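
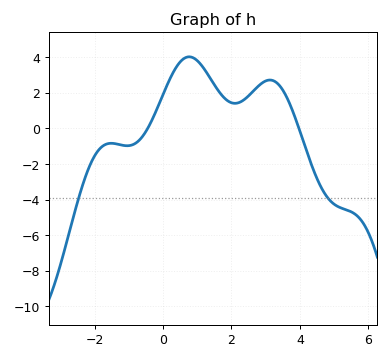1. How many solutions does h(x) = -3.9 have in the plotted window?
2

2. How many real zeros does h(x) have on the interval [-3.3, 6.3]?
2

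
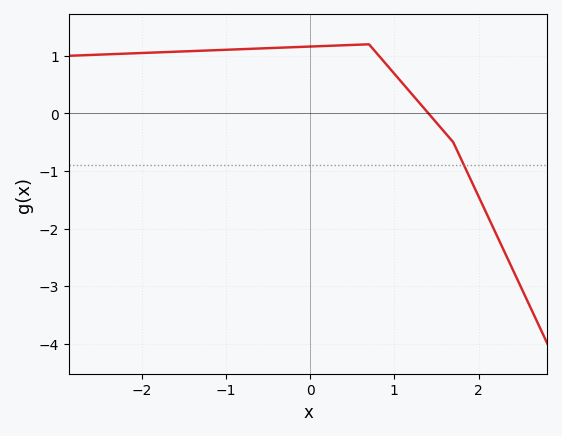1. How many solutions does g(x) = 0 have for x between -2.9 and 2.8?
1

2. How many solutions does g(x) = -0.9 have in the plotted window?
1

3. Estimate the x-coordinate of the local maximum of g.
0.7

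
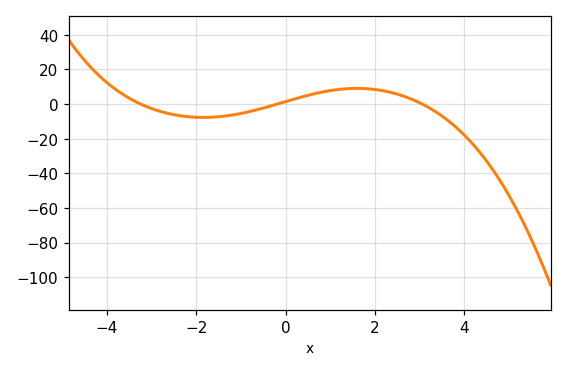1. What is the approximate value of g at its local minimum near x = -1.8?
-7.82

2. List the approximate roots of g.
-3.26, -0.174, 3.05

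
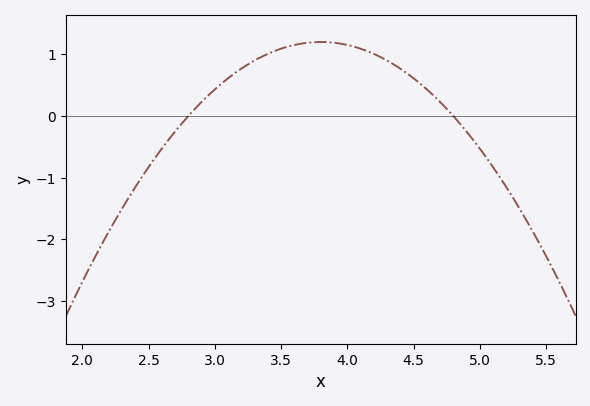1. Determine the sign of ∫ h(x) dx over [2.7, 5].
positive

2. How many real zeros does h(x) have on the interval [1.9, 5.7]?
2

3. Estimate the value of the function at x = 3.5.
1.1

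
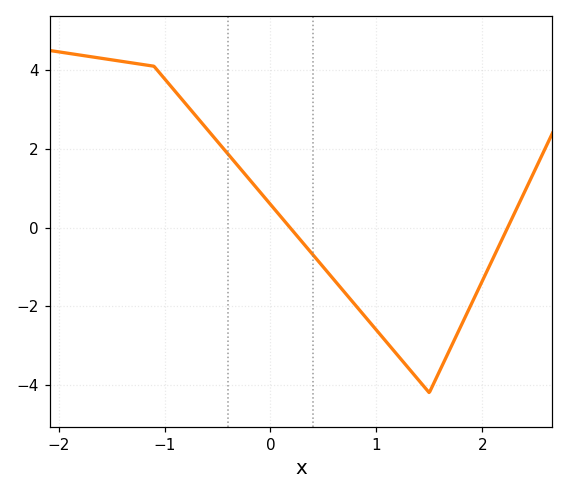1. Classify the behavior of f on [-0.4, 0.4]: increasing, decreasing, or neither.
decreasing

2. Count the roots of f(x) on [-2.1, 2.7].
2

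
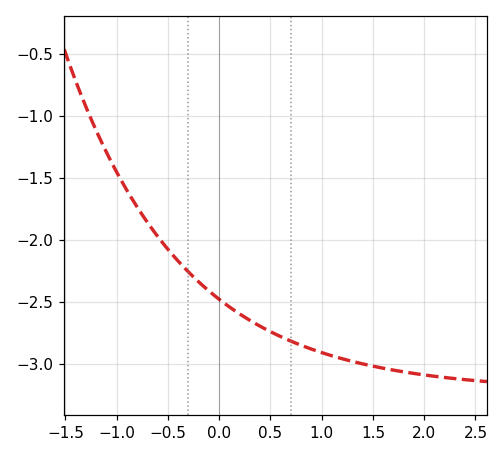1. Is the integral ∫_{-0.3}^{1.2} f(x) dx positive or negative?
negative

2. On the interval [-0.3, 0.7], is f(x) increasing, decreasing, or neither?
decreasing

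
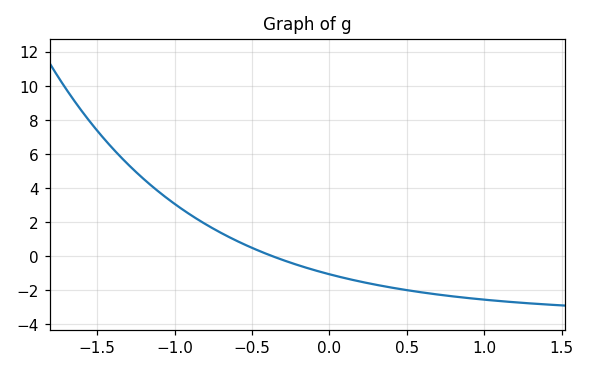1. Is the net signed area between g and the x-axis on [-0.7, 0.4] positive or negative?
negative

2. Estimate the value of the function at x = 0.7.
-2.25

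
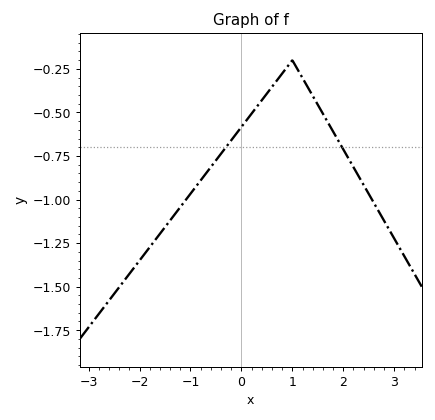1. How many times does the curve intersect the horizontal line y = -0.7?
2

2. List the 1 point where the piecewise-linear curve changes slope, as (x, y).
(1, -0.2)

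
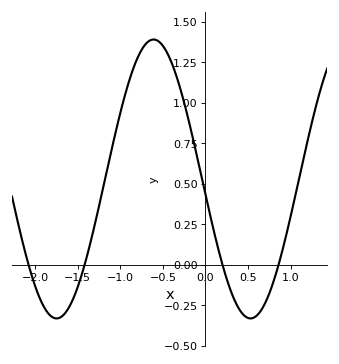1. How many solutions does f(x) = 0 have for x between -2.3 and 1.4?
4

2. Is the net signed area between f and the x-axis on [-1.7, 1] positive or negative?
positive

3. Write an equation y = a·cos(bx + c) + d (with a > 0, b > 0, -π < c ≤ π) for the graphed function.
y = 0.86cos(2.8x + 1.7) + 0.53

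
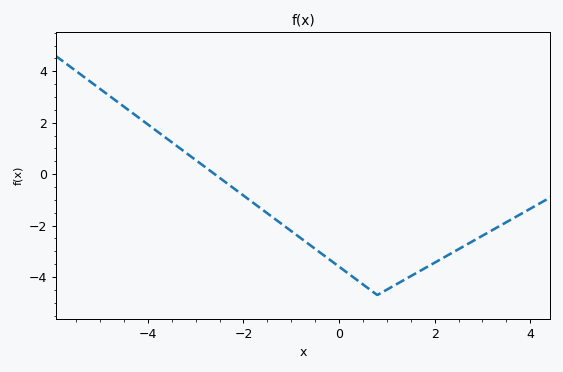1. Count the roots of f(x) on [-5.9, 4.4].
1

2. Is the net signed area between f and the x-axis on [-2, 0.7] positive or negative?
negative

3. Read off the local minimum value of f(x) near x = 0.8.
-4.6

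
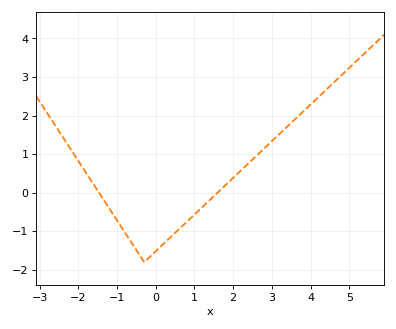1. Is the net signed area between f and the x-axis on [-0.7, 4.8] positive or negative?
positive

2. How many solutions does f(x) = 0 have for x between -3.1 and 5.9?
2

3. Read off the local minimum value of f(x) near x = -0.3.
-1.8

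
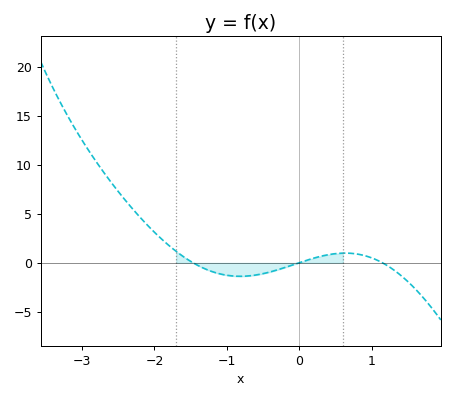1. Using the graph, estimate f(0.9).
0.5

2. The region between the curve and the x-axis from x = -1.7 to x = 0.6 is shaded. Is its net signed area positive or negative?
negative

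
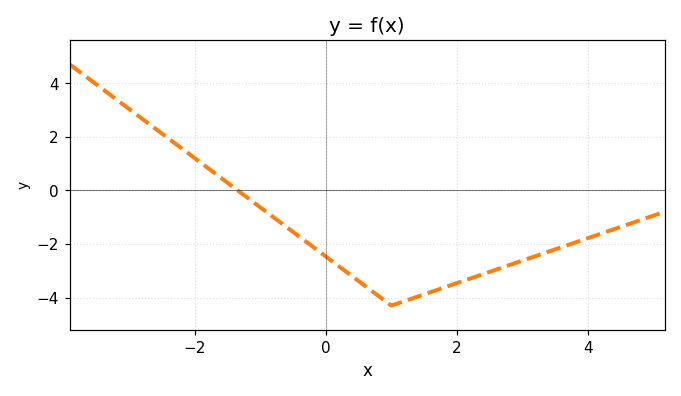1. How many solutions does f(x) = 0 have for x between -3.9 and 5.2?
1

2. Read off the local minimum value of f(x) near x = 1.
-4.2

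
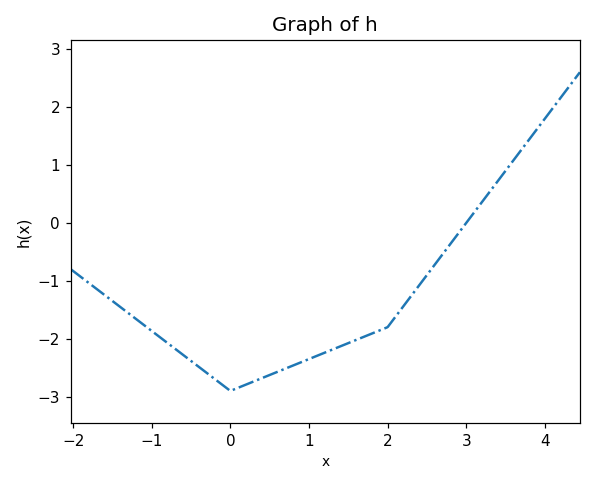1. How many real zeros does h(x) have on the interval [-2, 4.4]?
1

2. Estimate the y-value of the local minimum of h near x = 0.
-2.9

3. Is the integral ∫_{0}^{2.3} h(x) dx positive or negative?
negative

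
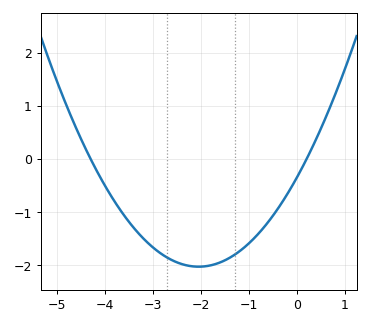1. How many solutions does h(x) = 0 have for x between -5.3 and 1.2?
2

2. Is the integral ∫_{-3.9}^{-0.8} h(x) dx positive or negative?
negative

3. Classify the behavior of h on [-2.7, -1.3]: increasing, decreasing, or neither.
neither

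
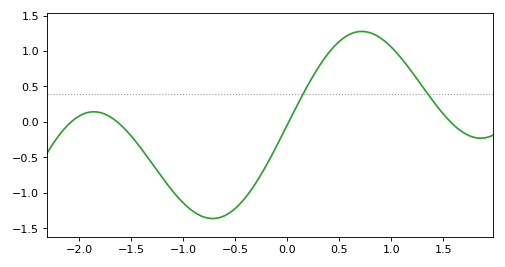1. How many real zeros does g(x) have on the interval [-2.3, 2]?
4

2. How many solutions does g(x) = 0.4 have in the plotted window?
2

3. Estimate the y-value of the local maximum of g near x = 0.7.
1.3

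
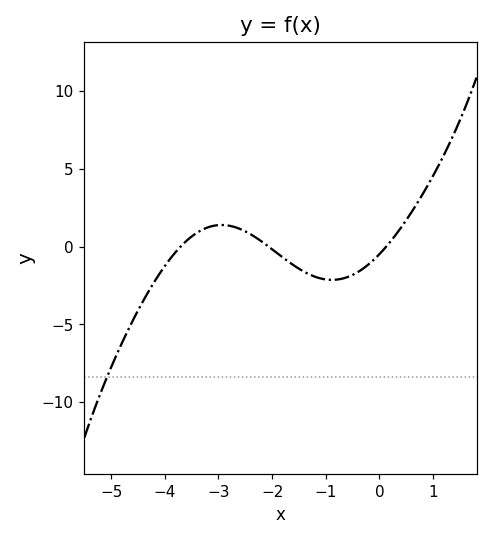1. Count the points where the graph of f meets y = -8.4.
1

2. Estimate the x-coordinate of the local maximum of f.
-2.9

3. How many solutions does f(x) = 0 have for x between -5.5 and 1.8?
3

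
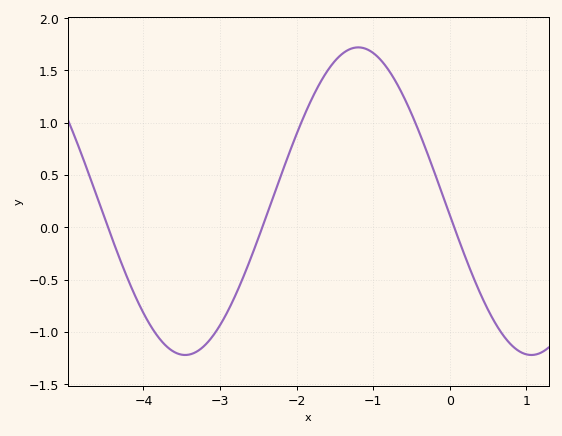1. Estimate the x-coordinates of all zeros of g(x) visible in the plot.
-4.46, -2.45, 0.058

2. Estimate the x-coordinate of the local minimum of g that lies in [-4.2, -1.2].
-3.46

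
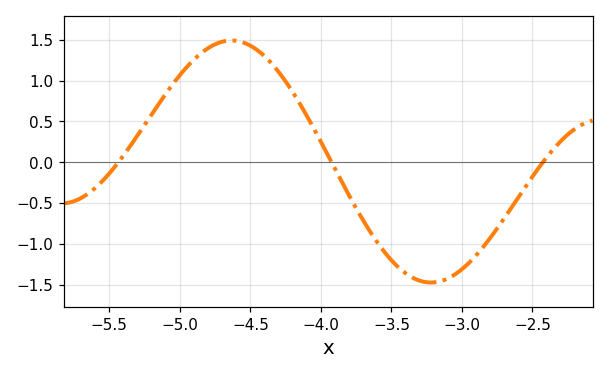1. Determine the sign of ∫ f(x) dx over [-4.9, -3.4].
positive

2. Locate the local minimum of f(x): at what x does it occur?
-3.22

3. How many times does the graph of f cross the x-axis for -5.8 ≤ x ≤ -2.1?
3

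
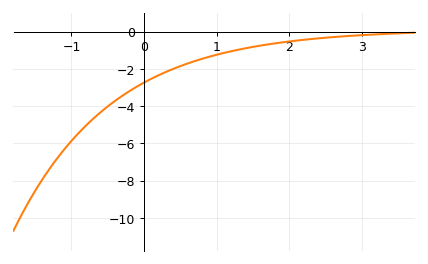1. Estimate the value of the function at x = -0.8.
-5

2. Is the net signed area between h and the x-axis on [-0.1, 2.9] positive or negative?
negative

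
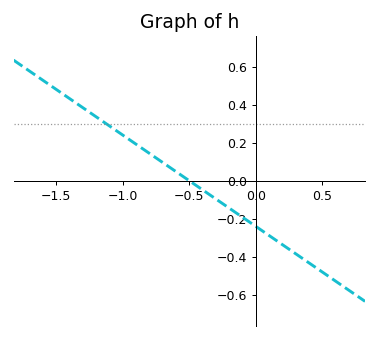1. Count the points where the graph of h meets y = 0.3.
1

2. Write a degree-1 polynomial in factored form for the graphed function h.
y = -0.48(x + 0.5)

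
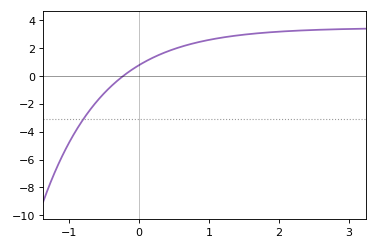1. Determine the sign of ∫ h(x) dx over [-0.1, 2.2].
positive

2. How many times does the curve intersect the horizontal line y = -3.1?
1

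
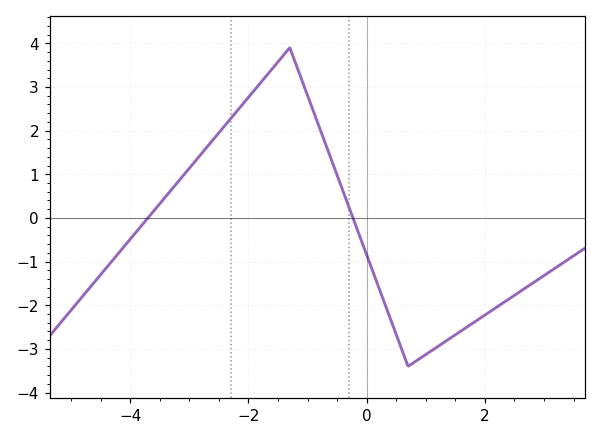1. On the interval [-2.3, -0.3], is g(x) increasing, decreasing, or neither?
neither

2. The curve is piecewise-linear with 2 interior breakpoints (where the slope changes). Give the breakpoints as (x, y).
(-1.3, 3.9); (0.7, -3.4)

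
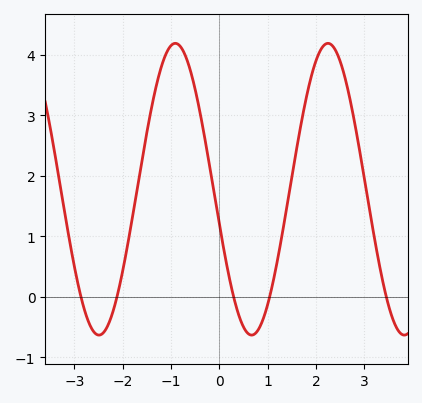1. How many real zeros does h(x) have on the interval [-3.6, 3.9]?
5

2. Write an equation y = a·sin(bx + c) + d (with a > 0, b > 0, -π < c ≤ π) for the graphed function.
y = 2.41sin(2x - 2.9) + 1.78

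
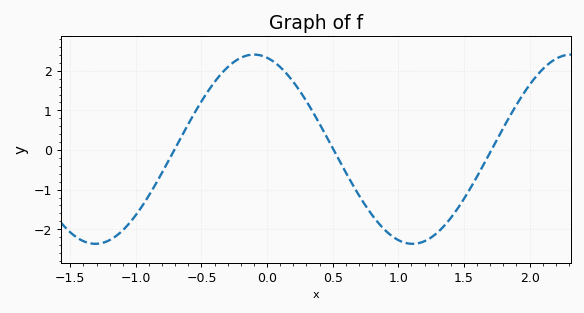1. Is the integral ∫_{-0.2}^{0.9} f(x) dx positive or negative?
positive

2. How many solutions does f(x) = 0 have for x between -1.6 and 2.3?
3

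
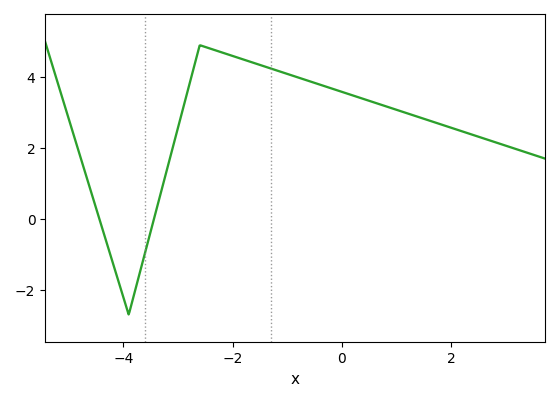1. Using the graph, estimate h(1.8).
2.6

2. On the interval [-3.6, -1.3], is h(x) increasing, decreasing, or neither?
neither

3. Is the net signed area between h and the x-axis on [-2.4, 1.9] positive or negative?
positive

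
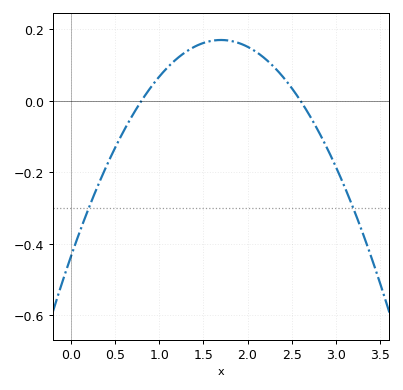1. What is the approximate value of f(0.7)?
-0.04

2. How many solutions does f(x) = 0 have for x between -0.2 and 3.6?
2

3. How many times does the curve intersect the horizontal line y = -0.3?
2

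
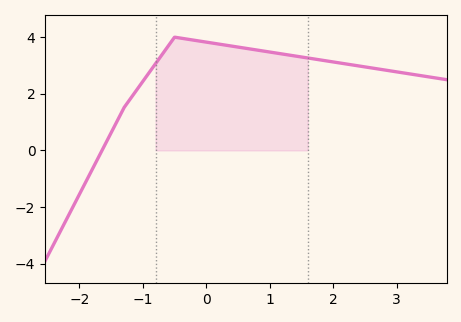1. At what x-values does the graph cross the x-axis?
-1.64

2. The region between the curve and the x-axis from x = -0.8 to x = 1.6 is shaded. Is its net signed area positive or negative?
positive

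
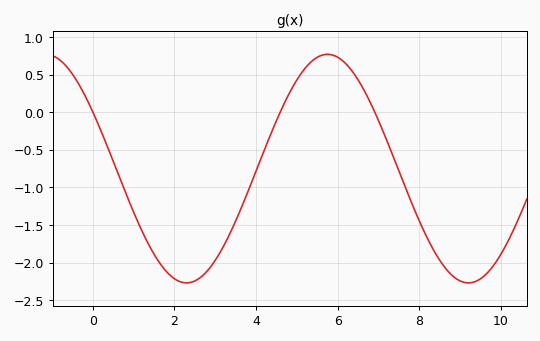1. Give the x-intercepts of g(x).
0.004, 4.59, 6.91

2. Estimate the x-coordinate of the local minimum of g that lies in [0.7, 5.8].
2.3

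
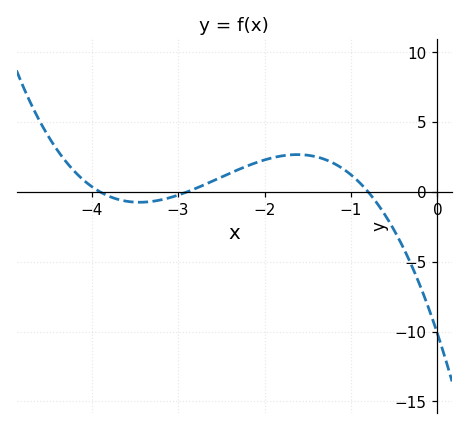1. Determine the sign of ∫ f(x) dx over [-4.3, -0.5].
positive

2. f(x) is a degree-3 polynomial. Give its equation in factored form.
y = -1.12(x + 3.9)(x + 2.9)(x + 0.8)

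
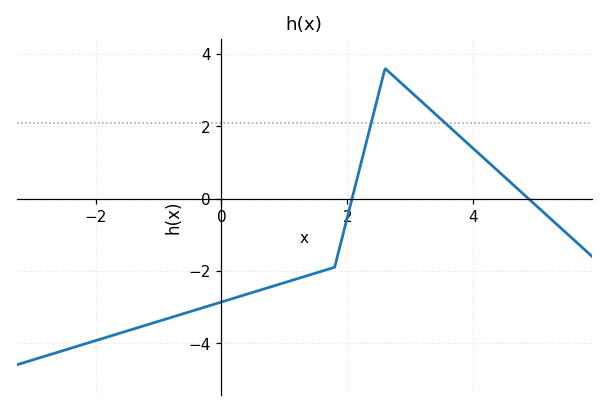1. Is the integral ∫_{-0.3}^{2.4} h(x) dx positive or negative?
negative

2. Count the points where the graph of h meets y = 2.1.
2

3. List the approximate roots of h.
2, 4.8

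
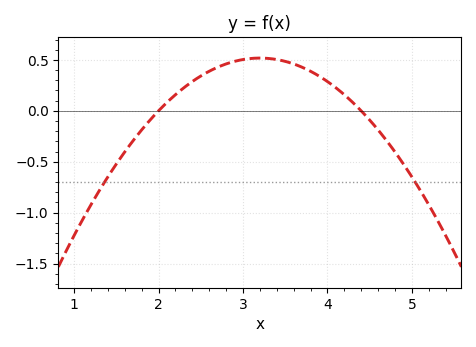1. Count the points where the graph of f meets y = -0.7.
2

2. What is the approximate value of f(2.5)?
0.35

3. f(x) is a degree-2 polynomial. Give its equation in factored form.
y = -0.36(x - 2)(x - 4.4)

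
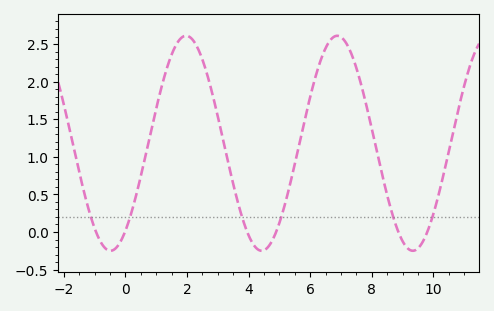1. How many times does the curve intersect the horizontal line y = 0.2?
6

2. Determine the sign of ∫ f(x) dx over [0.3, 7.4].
positive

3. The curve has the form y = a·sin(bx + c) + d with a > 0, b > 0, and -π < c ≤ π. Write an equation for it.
y = 1.43sin(1.3x - 0.95) + 1.18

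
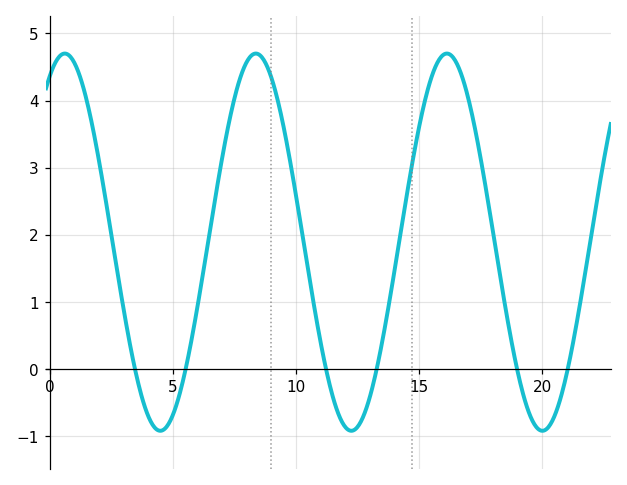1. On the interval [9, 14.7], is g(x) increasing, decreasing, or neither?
neither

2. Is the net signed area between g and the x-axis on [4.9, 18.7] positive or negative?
positive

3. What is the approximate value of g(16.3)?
4.7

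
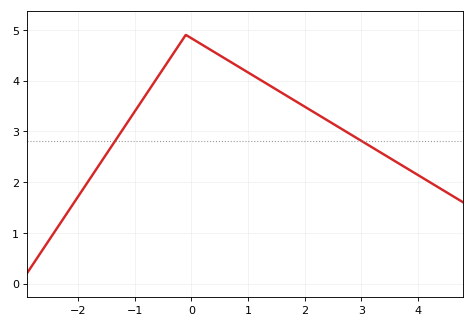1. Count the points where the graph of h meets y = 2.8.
2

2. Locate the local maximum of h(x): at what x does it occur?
-0.098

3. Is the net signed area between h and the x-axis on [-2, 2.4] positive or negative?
positive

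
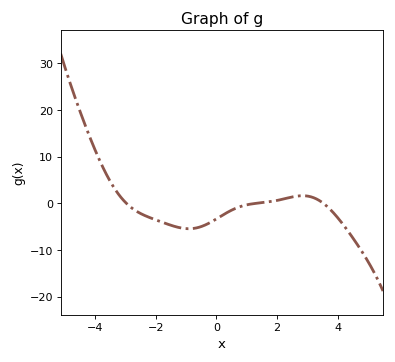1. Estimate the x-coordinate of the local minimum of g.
-1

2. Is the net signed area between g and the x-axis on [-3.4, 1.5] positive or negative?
negative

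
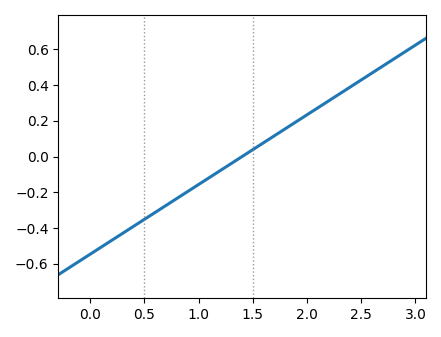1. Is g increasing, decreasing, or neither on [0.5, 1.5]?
increasing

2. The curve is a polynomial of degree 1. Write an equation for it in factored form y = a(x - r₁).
y = 0.39(x - 1.4)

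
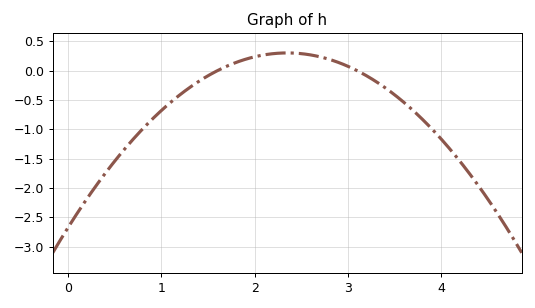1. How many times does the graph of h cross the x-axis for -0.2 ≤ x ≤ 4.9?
2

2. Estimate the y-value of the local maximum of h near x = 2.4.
0.3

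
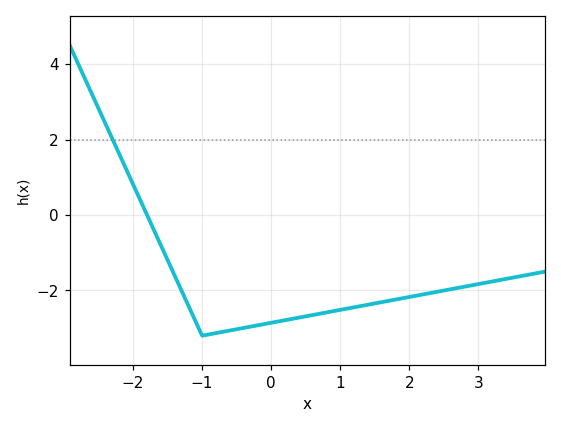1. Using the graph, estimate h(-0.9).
-3.2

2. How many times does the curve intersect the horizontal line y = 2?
1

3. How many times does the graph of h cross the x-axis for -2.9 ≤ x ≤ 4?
1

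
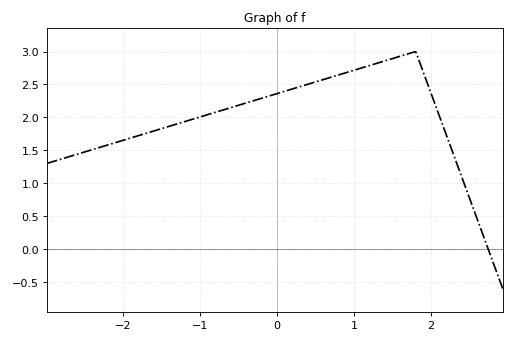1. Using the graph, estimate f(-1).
2.01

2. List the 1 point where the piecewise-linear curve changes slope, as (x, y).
(1.8, 3)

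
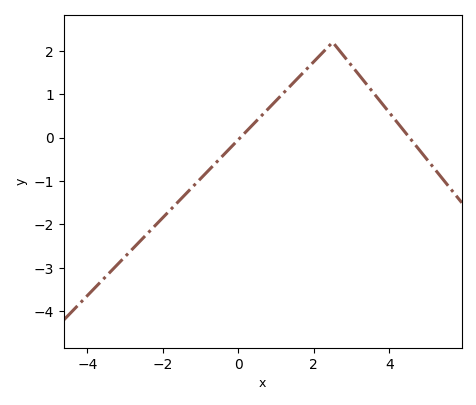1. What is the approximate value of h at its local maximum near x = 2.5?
2.2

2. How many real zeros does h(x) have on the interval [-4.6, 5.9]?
2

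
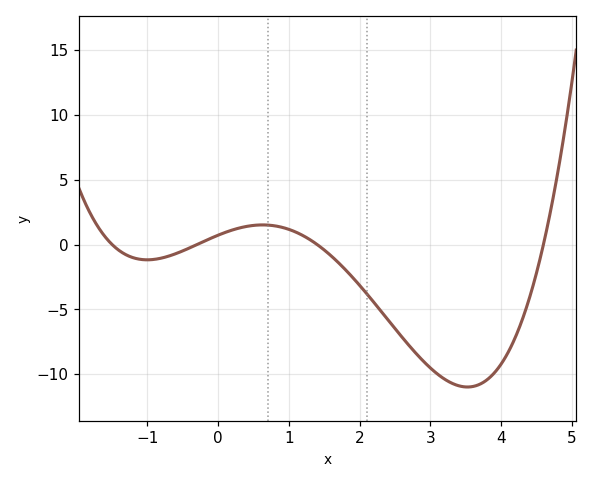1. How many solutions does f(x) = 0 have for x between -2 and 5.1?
4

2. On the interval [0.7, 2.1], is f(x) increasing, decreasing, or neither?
decreasing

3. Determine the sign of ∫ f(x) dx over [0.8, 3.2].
negative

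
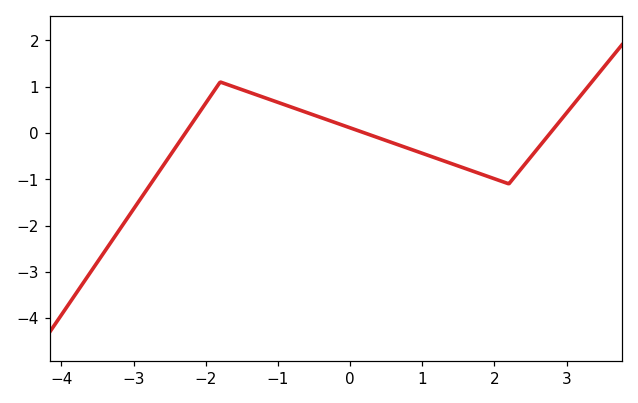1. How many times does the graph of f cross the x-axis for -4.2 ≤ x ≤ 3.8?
3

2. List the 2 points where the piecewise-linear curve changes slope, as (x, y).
(-1.8, 1.1); (2.2, -1.1)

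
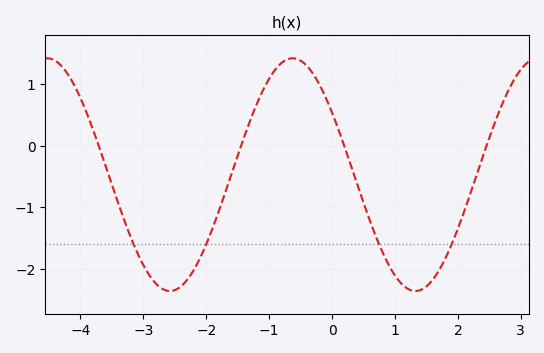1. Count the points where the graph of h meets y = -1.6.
4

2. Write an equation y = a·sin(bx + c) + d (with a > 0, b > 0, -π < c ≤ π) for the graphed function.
y = 1.89sin(1.6x + 2.6) - 0.47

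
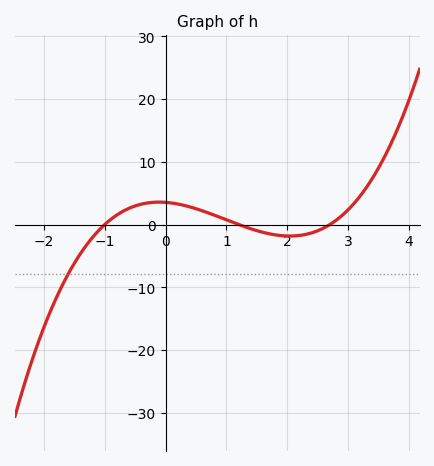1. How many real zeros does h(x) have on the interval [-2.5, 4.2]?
3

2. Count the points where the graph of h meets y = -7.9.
1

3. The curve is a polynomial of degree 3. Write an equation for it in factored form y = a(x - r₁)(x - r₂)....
y = 1.09(x + 1)(x - 1.2)(x - 2.7)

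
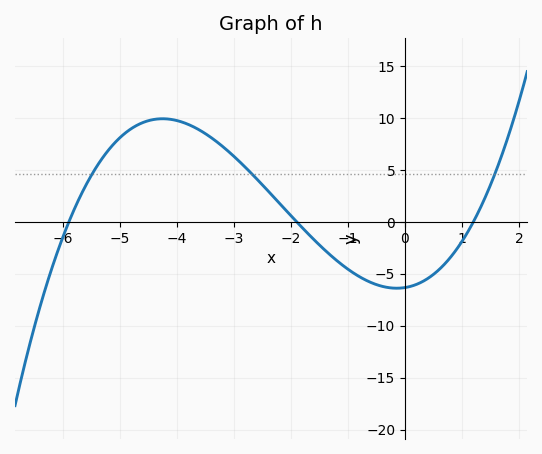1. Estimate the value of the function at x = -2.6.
4.13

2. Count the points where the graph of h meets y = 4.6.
3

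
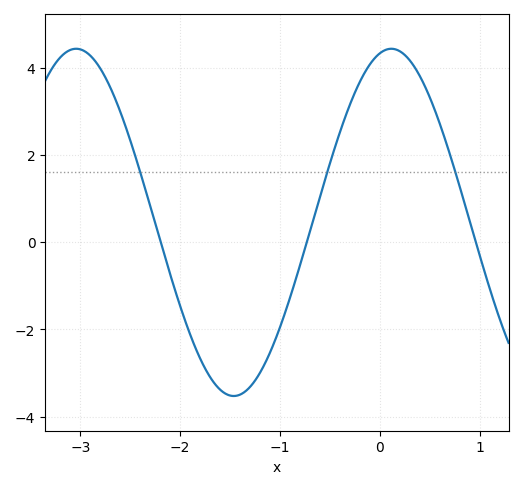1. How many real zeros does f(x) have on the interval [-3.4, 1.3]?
3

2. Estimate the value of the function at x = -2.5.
2.34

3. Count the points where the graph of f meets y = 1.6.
3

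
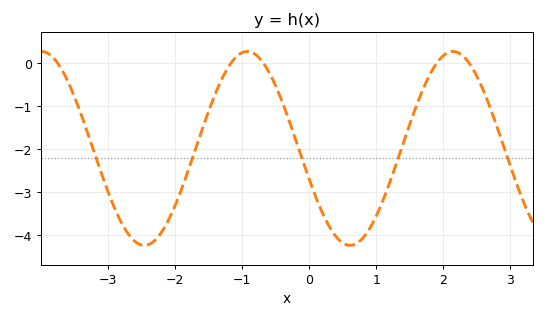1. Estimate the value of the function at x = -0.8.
0.21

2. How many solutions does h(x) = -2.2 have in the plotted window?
5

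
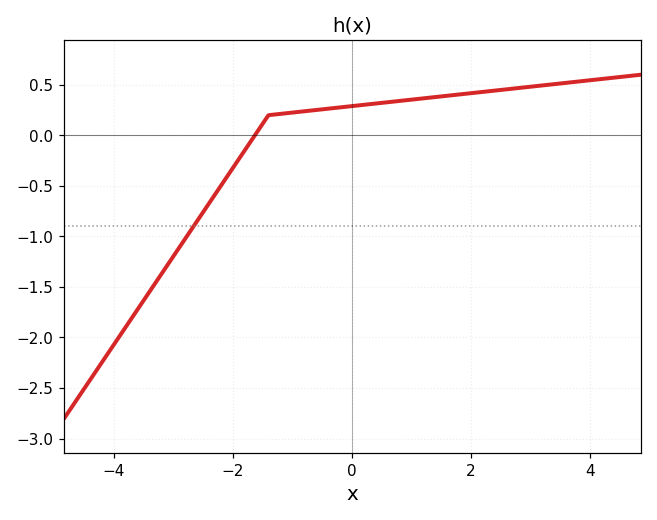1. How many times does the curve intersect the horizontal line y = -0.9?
1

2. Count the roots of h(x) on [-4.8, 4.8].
1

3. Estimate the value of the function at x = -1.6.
0.05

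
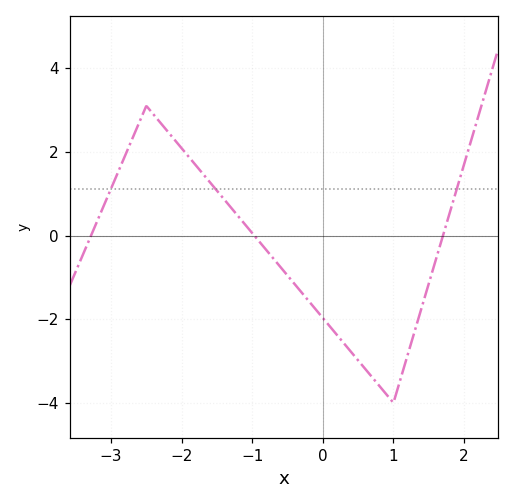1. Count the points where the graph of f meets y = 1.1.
3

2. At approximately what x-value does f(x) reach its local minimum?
1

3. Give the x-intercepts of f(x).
-3.3, -1, 1.7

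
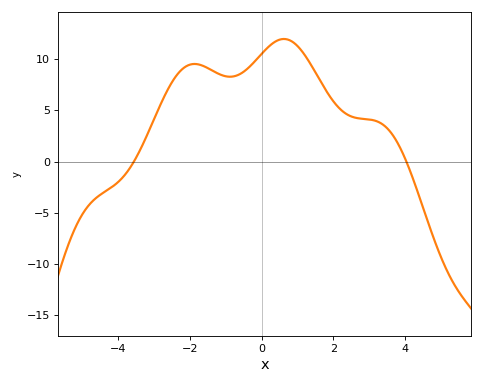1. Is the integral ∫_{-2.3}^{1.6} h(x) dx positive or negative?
positive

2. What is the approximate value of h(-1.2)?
8.5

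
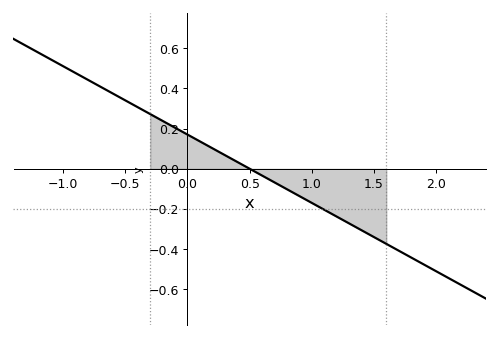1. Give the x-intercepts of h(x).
0.5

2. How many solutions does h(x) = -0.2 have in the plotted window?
1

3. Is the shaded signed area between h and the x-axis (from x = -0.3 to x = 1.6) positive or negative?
negative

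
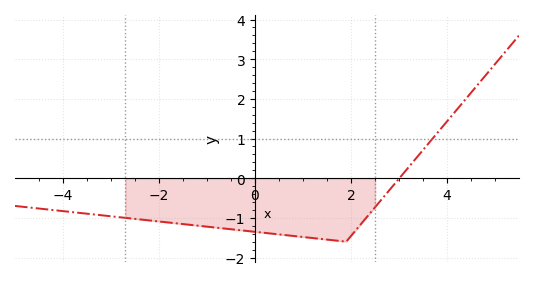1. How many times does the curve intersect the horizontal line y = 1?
1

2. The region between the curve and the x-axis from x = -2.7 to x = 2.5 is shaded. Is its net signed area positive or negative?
negative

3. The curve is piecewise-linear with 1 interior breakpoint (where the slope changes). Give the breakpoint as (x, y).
(1.9, -1.6)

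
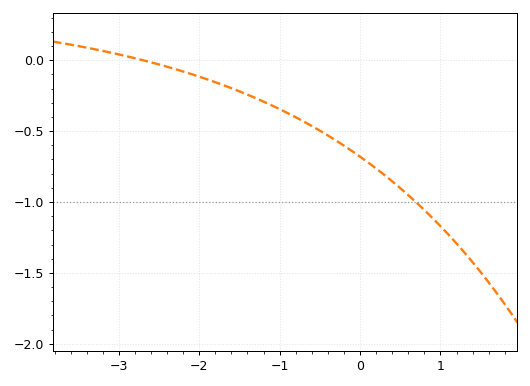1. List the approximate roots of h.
-2.7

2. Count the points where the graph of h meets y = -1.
1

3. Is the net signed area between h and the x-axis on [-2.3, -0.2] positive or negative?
negative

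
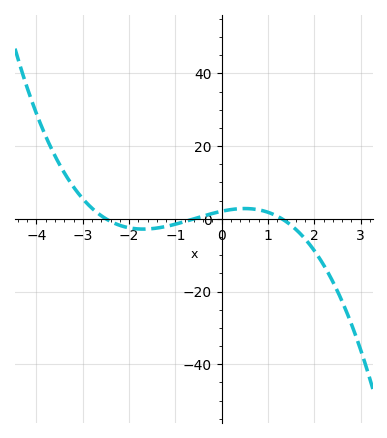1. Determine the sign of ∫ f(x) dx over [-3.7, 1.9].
positive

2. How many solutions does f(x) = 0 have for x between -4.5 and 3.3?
3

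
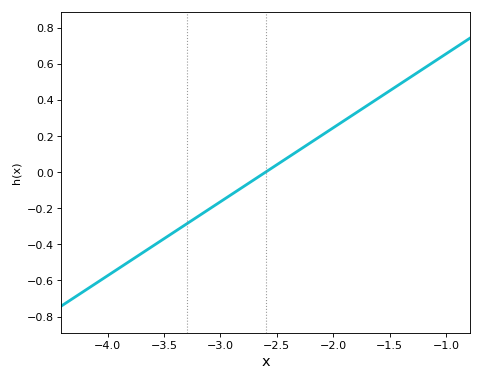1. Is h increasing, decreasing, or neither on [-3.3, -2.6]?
increasing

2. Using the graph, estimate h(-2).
0.24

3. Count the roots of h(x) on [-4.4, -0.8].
1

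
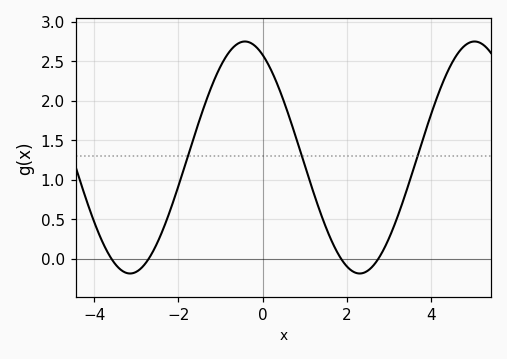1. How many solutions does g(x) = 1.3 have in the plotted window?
3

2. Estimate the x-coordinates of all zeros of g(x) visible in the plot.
-3.6, -2.8, 1.8, 2.8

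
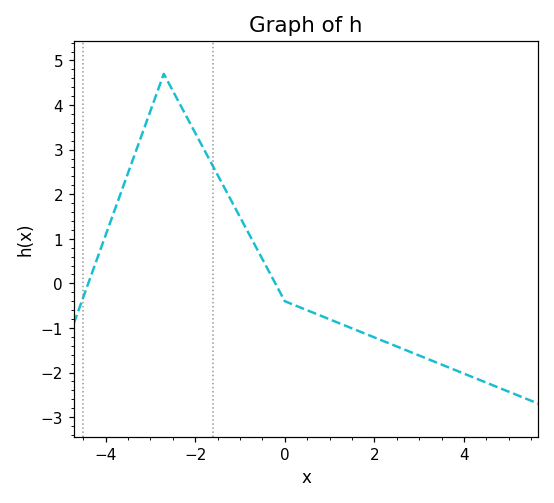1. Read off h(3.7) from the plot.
-1.9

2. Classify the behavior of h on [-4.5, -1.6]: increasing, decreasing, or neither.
neither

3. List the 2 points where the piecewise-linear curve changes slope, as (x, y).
(-2.7, 4.7); (0, -0.4)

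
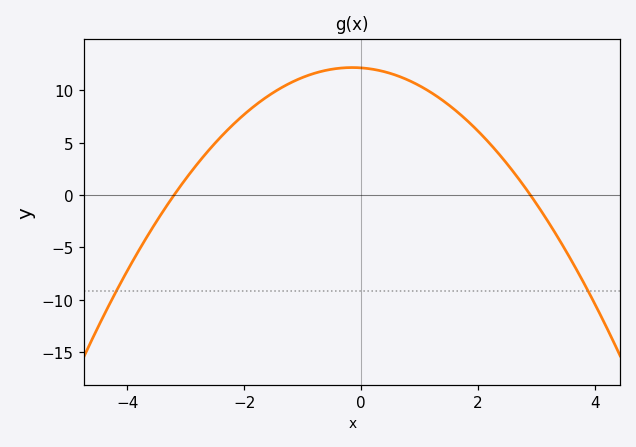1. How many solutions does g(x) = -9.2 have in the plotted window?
2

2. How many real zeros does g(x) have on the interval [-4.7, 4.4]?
2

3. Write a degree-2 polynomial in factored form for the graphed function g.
y = -1.31(x + 3.2)(x - 2.9)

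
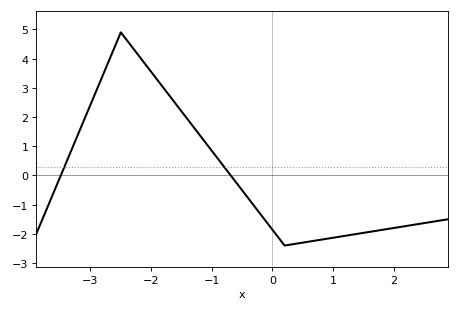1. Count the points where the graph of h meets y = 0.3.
2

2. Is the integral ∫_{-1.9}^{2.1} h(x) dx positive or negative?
negative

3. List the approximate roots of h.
-3.49, -0.688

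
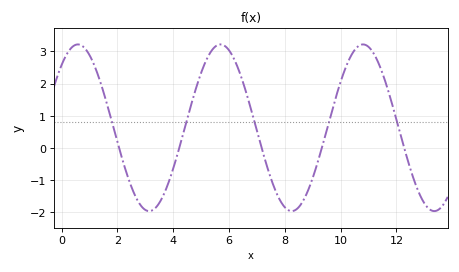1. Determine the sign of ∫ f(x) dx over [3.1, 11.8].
positive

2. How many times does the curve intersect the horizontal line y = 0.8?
5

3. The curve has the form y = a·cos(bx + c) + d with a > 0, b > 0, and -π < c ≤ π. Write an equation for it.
y = 2.6cos(1.23x - 0.72) + 0.62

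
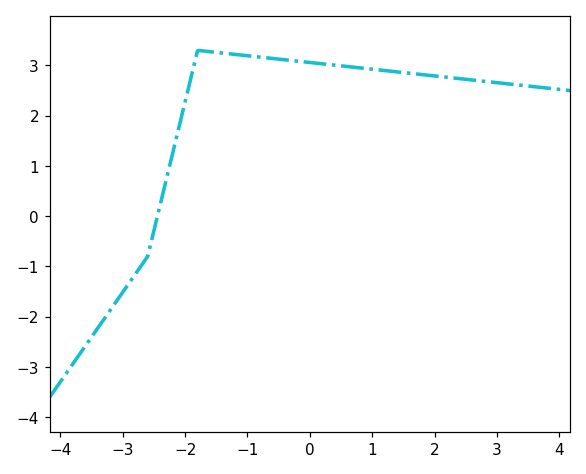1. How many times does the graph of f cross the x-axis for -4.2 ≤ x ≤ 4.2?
1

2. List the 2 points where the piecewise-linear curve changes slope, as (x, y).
(-2.6, -0.8); (-1.8, 3.3)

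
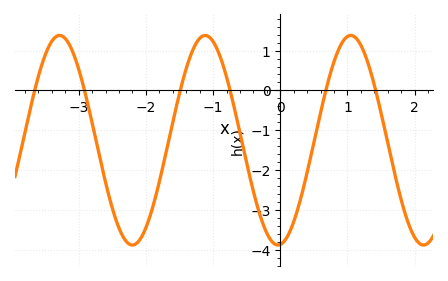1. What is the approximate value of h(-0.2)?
-3.6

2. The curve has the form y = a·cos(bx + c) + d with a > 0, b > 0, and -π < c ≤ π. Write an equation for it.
y = 2.63cos(2.9x - 3) - 1.25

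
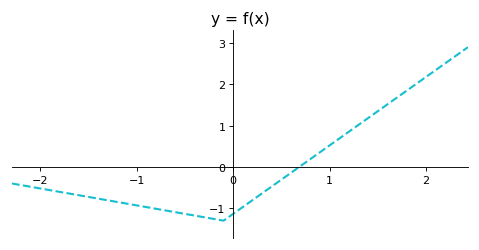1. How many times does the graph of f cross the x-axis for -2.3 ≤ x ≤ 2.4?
1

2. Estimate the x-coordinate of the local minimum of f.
-0.1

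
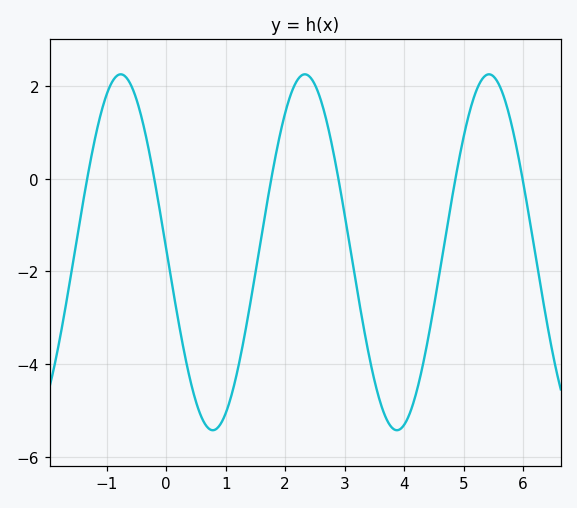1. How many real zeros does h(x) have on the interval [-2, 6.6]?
6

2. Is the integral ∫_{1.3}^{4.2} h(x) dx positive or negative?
negative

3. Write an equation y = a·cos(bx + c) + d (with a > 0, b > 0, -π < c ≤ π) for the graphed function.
y = 3.84cos(2x + 1.5) - 1.59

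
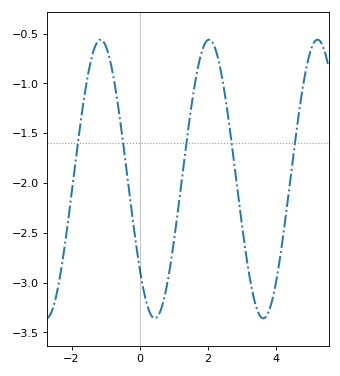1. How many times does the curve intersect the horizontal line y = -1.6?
5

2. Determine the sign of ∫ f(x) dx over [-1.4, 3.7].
negative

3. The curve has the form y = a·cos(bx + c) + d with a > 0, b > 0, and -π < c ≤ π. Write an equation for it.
y = 1.4cos(1.97x + 2.26) - 1.96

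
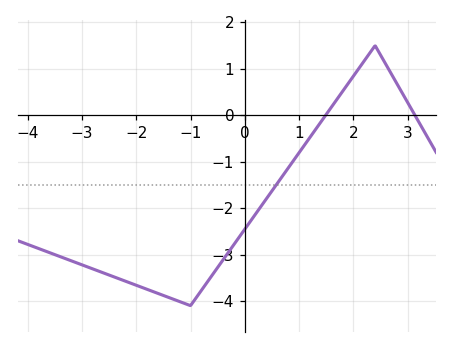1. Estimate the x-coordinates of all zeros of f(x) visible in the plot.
1.49, 3.13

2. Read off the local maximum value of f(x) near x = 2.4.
1.5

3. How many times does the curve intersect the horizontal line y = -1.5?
1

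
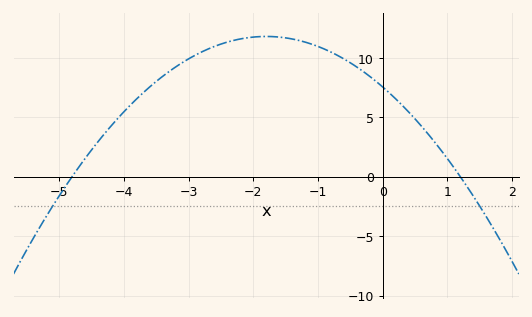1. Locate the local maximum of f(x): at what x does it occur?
-1.8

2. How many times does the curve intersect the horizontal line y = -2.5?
2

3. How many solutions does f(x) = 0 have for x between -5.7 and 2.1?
2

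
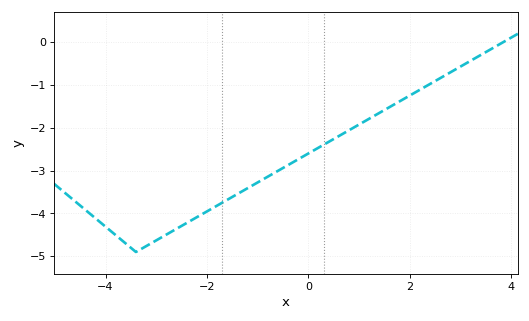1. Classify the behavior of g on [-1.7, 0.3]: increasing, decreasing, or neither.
increasing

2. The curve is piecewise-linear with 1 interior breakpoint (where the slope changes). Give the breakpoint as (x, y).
(-3.4, -4.9)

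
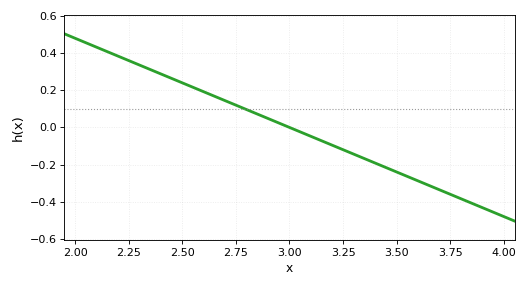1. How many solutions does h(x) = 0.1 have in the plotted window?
1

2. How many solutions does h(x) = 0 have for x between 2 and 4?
1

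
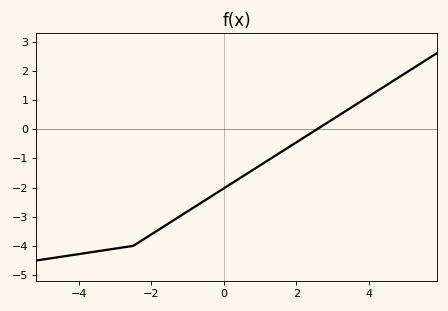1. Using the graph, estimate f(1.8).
-0.608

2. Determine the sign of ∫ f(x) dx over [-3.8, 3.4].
negative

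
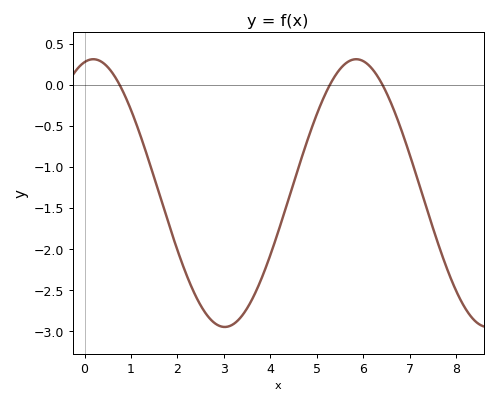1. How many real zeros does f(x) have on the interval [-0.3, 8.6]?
3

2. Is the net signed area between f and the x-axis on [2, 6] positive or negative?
negative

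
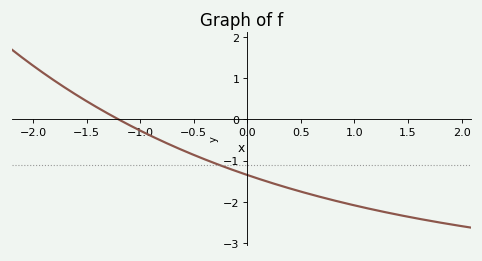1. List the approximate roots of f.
-1.2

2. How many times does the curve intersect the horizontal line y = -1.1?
1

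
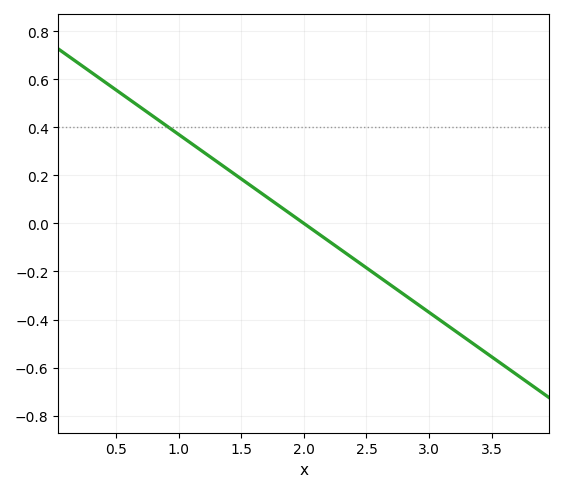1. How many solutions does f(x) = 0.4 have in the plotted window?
1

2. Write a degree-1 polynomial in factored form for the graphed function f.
y = -0.37(x - 2)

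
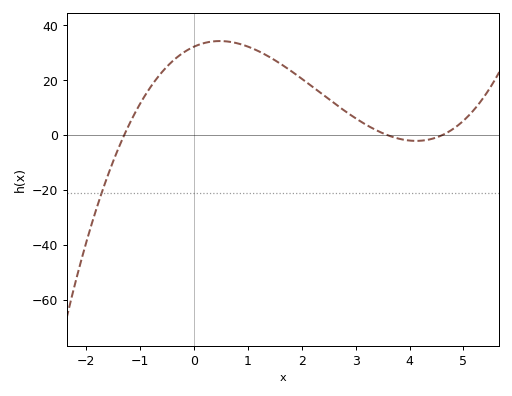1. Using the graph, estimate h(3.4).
2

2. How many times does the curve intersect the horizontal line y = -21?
1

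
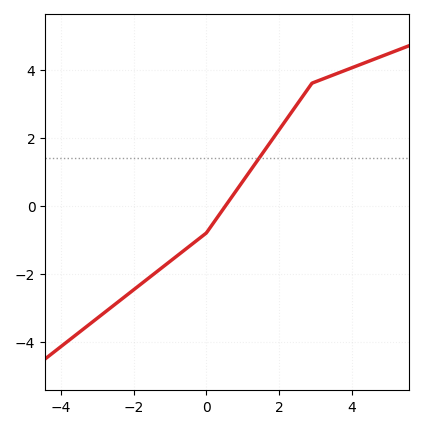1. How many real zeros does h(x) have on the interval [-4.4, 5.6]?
1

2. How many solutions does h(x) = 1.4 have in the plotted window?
1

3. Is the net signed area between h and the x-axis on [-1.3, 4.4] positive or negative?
positive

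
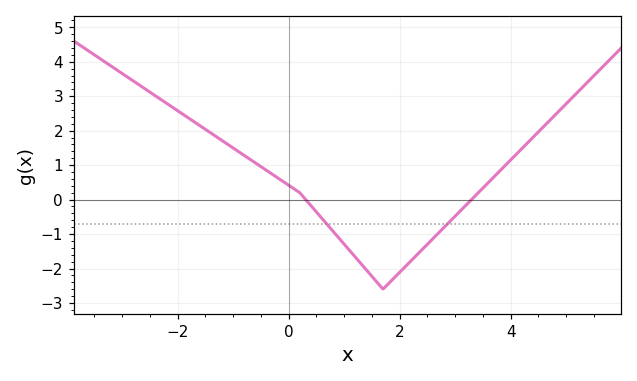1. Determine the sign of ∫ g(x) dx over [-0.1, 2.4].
negative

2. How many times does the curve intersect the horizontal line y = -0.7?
2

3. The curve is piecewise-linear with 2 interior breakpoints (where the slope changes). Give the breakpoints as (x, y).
(0.2, 0.2); (1.7, -2.6)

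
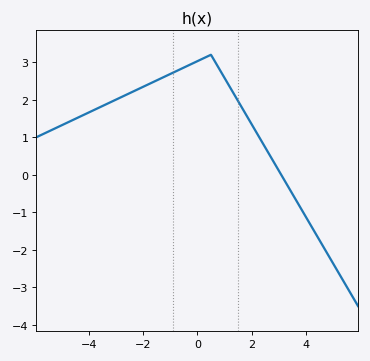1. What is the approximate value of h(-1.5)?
2.5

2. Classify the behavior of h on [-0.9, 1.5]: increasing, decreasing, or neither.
neither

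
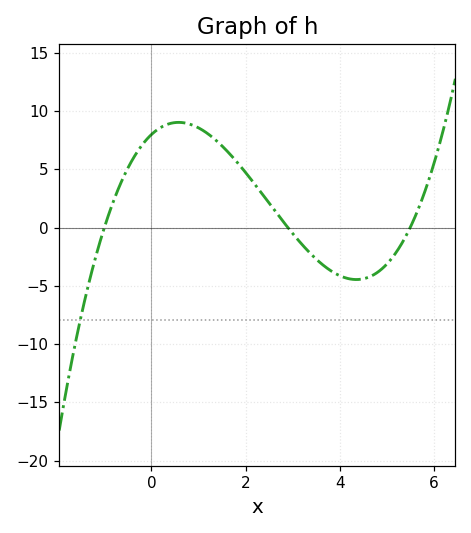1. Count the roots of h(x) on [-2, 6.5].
3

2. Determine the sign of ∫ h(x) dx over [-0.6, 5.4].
positive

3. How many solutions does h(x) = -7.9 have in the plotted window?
1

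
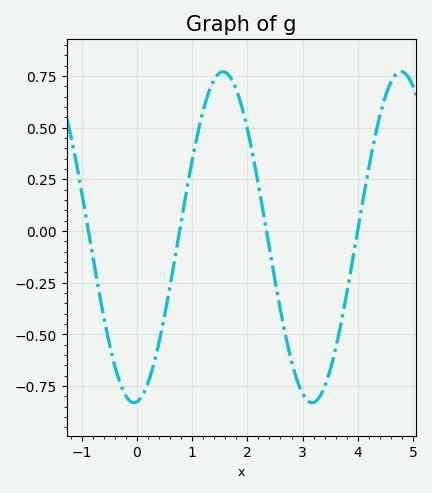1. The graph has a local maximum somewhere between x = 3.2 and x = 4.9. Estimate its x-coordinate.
4.78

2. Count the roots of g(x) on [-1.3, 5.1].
4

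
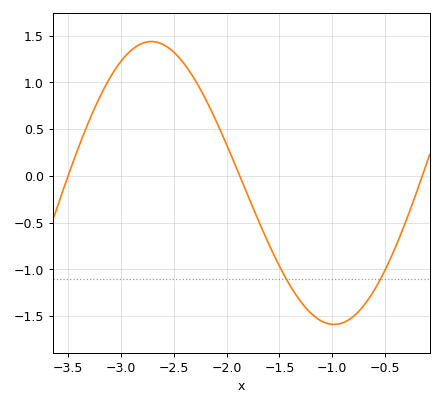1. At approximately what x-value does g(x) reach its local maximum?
-2.71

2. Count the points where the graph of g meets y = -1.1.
2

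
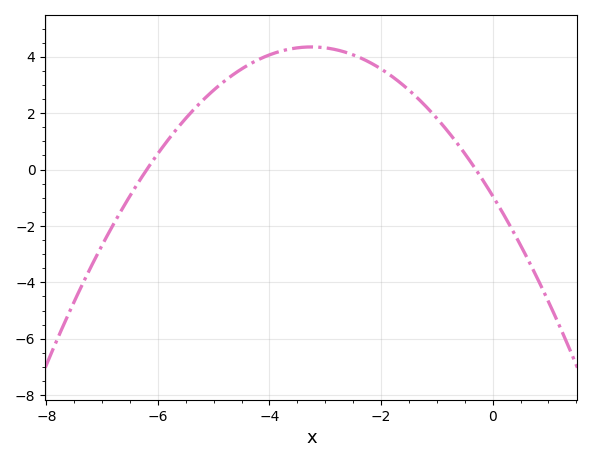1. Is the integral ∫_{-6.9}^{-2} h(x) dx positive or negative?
positive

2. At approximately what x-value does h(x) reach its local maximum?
-3.25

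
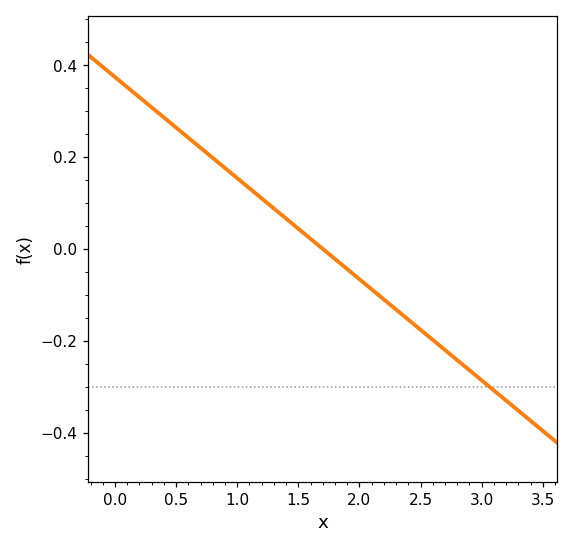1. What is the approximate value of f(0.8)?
0.198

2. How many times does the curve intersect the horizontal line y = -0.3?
1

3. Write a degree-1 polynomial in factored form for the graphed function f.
y = -0.22(x - 1.7)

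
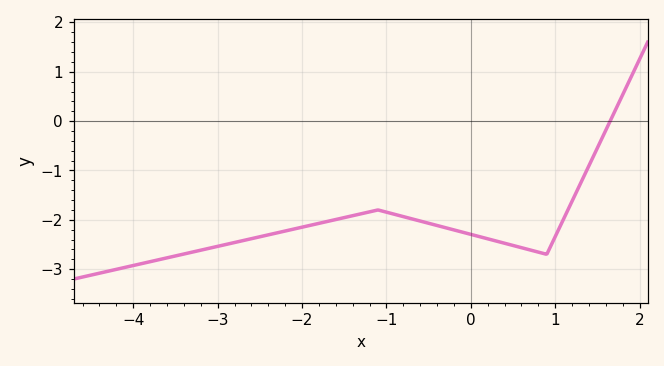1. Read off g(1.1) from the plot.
-2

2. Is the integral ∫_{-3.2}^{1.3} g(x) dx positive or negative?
negative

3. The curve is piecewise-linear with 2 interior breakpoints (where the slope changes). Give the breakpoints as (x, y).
(-1.1, -1.8); (0.9, -2.7)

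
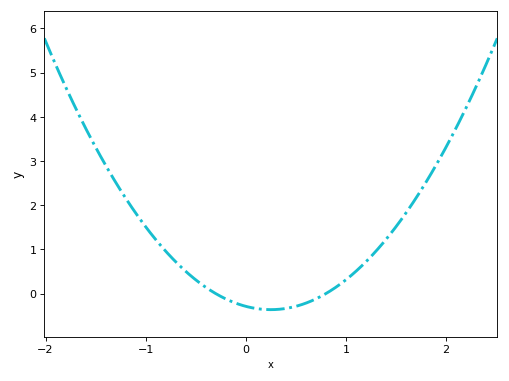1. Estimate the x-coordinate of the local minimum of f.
0.2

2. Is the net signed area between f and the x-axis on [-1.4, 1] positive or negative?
positive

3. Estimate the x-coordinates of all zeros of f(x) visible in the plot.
-0.3, 0.8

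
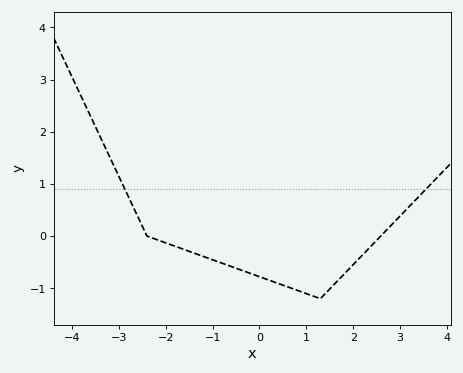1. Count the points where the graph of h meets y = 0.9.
2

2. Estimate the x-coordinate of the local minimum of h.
1.2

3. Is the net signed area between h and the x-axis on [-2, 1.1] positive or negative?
negative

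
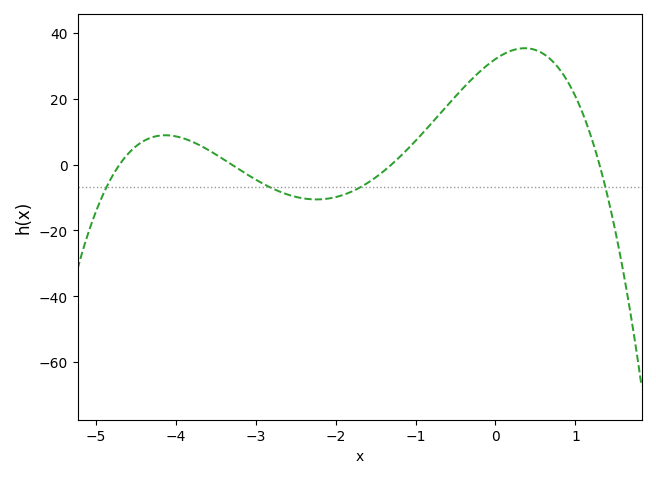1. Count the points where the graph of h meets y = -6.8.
4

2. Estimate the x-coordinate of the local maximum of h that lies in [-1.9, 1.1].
0.366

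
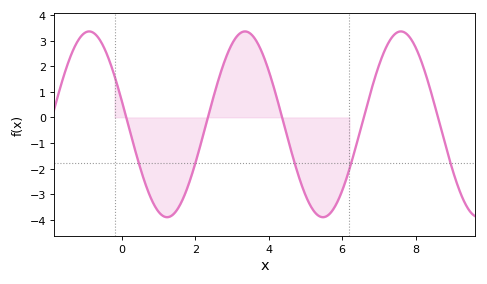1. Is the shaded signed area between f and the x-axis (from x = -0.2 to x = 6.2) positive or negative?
negative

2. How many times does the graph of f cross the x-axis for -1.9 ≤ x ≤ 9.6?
5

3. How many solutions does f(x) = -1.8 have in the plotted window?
5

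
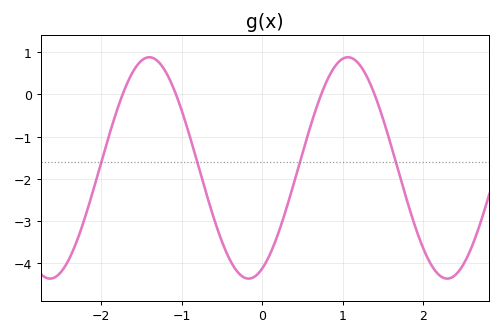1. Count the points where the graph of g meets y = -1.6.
4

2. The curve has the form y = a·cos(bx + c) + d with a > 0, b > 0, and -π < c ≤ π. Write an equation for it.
y = 2.62cos(2.55x - 2.71) - 1.74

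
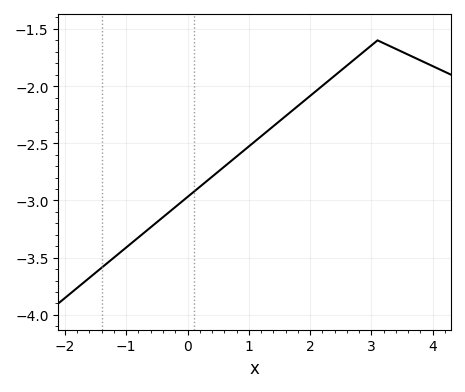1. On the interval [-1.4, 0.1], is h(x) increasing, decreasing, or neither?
increasing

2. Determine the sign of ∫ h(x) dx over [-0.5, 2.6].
negative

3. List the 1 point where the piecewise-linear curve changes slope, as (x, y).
(3.1, -1.6)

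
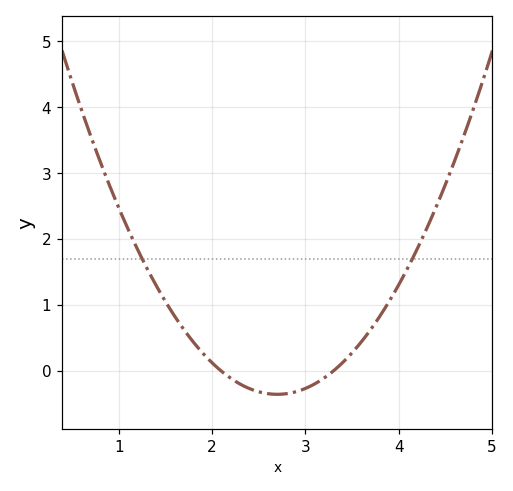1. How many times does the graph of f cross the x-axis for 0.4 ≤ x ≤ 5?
2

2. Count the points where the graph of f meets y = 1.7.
2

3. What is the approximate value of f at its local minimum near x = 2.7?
-0.353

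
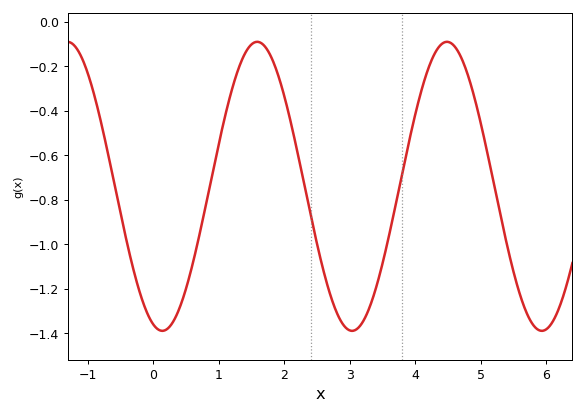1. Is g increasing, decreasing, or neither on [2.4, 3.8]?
neither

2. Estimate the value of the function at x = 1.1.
-0.42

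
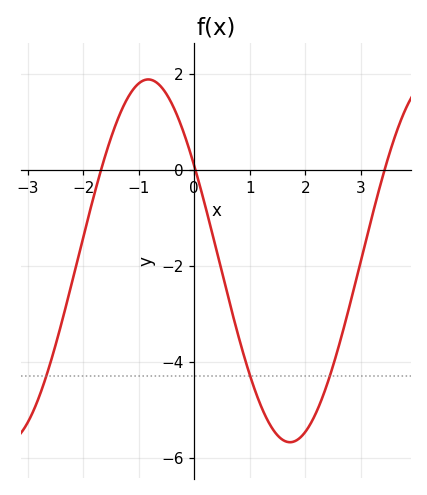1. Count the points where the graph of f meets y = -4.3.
3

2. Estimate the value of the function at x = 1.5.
-5.6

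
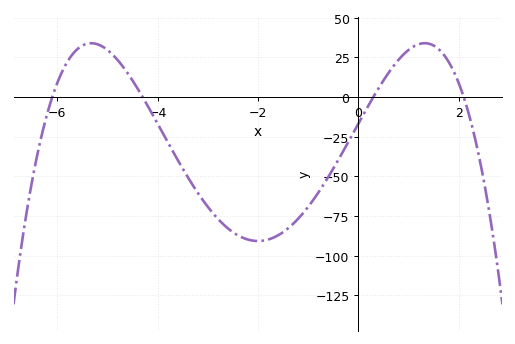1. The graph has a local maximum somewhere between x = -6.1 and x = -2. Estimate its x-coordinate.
-5.32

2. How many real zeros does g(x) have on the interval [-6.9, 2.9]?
4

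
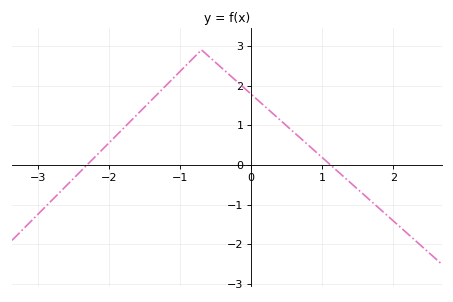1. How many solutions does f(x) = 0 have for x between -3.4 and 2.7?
2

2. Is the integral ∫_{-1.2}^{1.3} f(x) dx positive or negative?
positive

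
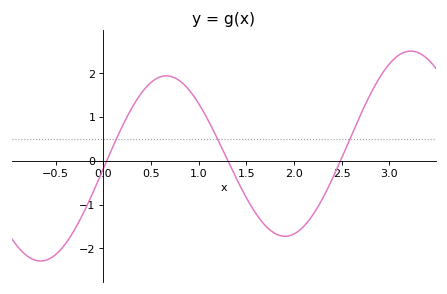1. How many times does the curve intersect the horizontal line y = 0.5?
3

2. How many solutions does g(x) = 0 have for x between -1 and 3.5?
3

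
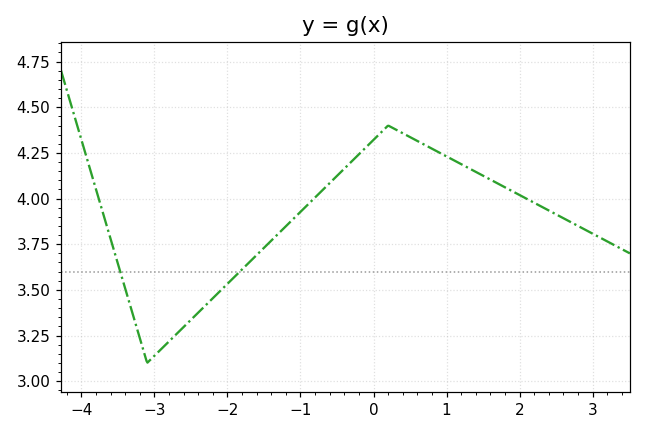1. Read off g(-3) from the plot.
3.14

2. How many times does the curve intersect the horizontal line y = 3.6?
2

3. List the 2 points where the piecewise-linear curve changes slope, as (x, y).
(-3.1, 3.1); (0.2, 4.4)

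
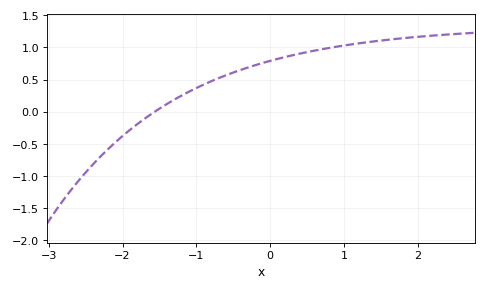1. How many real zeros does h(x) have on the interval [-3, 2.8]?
1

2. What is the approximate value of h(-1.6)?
-0.05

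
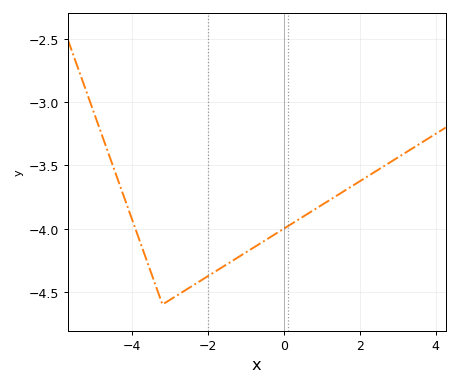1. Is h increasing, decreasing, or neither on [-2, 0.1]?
increasing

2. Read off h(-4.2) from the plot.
-3.76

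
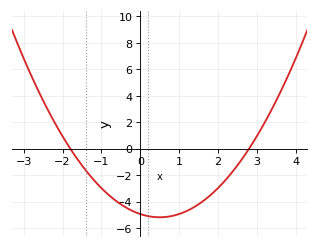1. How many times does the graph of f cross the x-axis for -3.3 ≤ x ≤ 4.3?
2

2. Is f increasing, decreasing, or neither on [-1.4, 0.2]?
decreasing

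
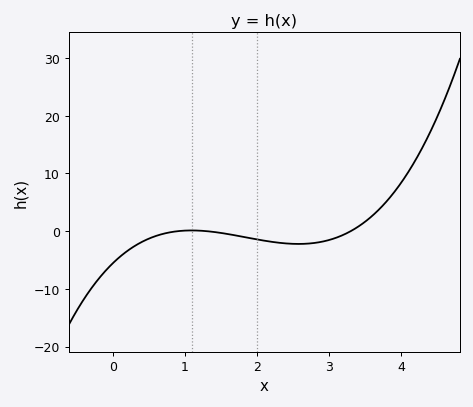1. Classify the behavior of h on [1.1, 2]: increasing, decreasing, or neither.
decreasing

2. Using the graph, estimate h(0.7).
0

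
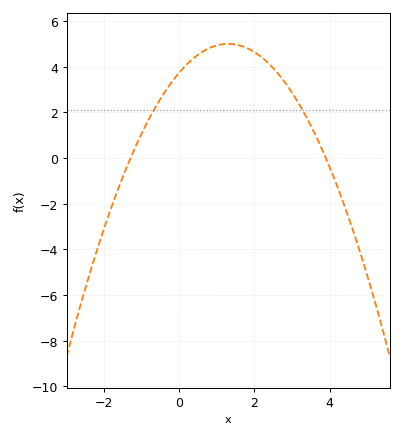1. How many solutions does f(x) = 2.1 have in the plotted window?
2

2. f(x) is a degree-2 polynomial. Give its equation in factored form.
y = -0.74(x + 1.3)(x - 3.9)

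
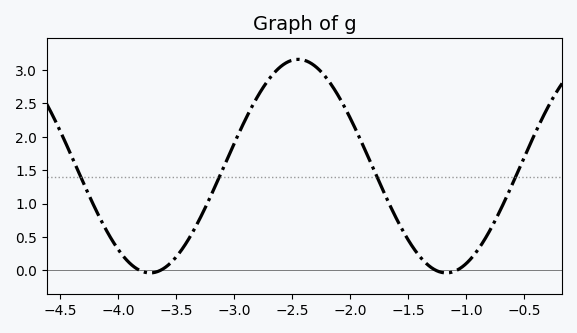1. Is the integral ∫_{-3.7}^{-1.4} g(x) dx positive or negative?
positive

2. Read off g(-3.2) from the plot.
1.1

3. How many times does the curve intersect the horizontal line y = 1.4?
4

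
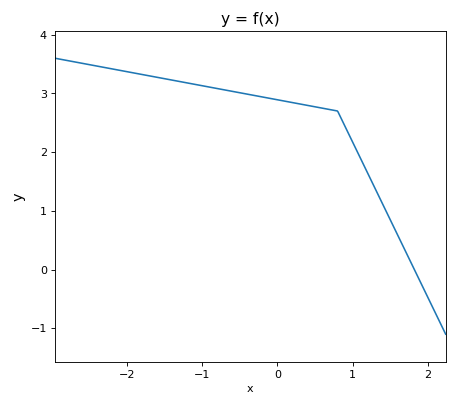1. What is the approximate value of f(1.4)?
1.1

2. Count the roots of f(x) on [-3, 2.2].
1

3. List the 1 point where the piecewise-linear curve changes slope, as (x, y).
(0.8, 2.7)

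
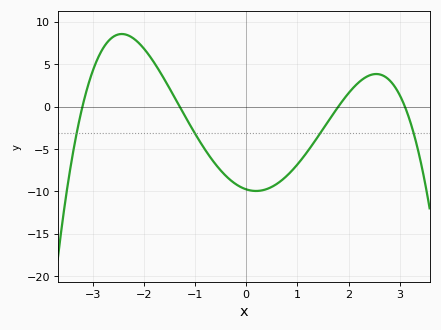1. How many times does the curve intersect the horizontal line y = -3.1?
4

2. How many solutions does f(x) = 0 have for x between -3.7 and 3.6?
4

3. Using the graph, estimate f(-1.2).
-1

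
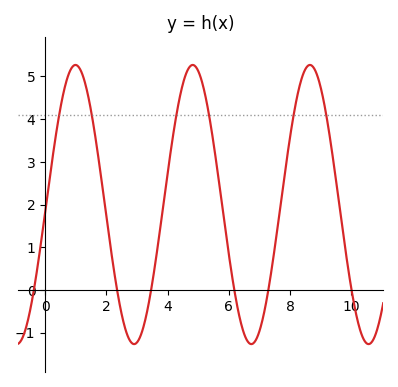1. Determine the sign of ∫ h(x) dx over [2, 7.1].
positive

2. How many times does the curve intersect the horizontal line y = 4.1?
6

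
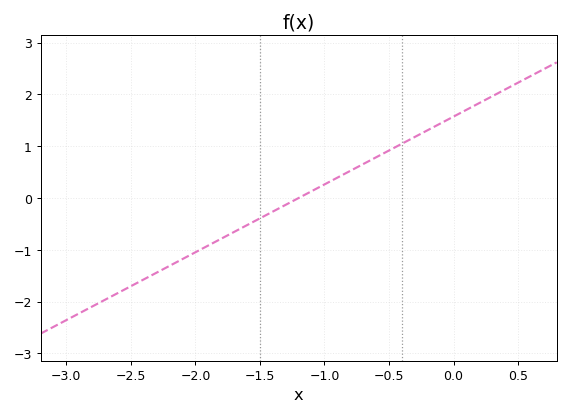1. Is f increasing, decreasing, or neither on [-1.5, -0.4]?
increasing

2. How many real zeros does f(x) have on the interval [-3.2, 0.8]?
1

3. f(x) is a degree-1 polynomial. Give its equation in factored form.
y = 1.31(x + 1.2)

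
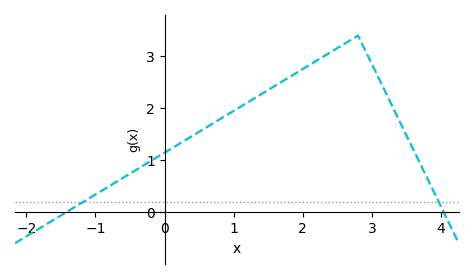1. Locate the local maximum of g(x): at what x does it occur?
2.8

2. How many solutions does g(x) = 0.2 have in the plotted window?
2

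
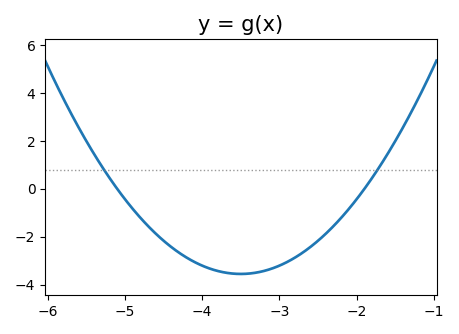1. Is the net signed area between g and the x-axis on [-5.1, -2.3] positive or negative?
negative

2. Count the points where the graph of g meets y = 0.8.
2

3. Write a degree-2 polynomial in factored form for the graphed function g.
y = 1.39(x + 5.1)(x + 1.9)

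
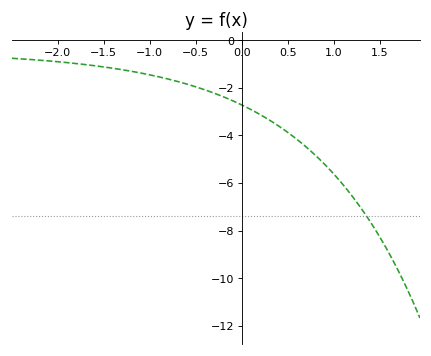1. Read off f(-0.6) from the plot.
-1.84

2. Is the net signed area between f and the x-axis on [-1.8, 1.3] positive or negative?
negative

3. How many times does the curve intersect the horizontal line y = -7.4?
1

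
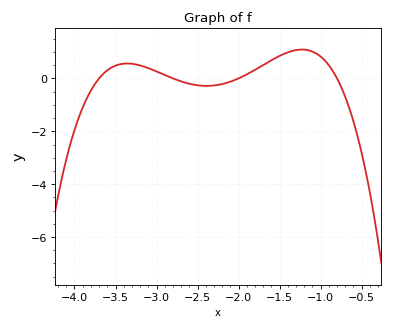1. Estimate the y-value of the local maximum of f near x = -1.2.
1.09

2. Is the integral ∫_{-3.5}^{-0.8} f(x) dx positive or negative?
positive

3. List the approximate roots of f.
-3.7, -2.8, -2, -0.8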